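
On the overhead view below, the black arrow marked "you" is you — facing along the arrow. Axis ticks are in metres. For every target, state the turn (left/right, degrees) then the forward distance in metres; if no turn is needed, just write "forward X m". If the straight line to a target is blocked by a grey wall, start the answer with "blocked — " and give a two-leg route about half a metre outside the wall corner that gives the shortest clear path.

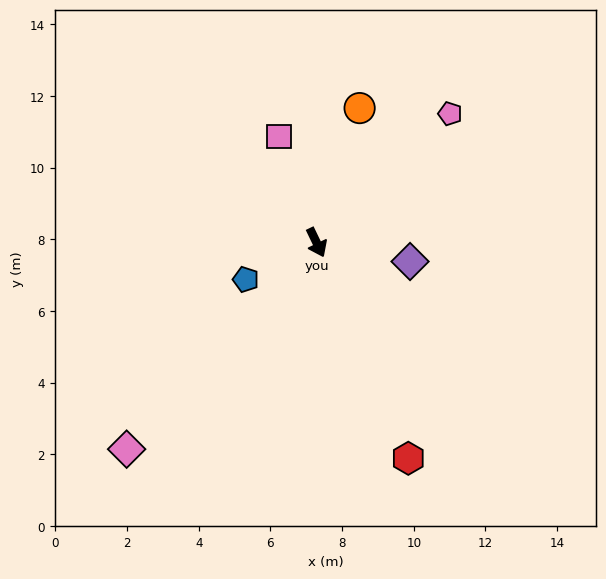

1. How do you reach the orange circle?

turn left 137°, forward 3.9 m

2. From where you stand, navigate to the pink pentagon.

turn left 108°, forward 5.2 m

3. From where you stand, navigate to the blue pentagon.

turn right 88°, forward 2.2 m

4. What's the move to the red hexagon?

turn right 3°, forward 6.5 m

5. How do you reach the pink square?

turn left 174°, forward 3.1 m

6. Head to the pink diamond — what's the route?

turn right 68°, forward 7.8 m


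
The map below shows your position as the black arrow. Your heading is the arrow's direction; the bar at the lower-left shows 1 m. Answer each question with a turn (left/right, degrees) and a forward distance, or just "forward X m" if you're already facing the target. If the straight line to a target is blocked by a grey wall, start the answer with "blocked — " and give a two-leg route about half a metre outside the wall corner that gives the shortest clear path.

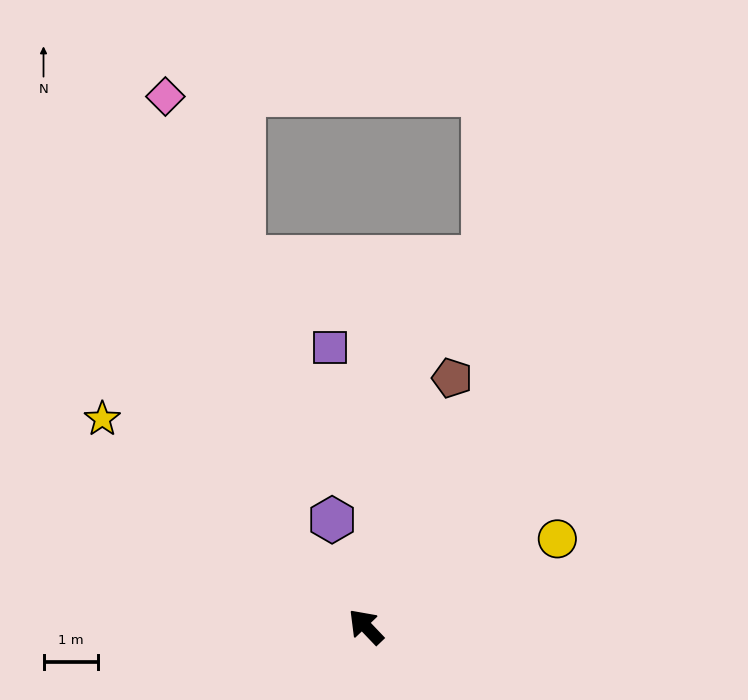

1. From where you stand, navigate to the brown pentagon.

turn right 63°, forward 4.8 m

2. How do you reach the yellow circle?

turn right 109°, forward 3.8 m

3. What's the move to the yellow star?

turn left 8°, forward 6.1 m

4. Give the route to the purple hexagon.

turn right 26°, forward 2.0 m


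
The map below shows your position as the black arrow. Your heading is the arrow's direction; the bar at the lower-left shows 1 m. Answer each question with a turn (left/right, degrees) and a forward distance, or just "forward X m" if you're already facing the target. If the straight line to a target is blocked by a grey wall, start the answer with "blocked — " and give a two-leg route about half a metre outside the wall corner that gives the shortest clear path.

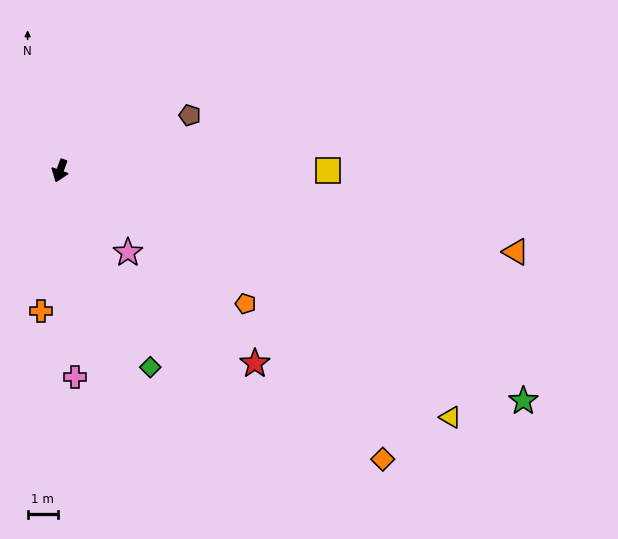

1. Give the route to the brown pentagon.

turn left 133°, forward 4.7 m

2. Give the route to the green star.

turn left 84°, forward 17.1 m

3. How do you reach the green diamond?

turn left 45°, forward 7.2 m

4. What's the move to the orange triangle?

turn left 100°, forward 15.3 m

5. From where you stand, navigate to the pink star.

turn left 60°, forward 3.5 m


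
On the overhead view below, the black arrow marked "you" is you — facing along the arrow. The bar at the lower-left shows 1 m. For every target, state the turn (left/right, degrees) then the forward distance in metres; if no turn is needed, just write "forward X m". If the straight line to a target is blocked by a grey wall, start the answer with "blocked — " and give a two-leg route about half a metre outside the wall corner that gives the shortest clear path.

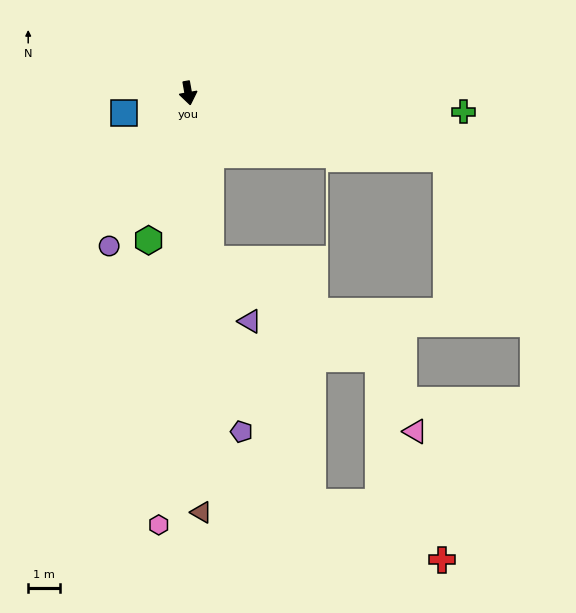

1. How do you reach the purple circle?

turn right 37°, forward 5.4 m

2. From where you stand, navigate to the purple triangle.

blocked — turn right 2°, forward 5.3 m, then turn left 25°, forward 2.3 m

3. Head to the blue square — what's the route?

turn right 83°, forward 2.1 m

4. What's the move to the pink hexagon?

turn right 14°, forward 13.6 m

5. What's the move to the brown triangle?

turn right 8°, forward 13.2 m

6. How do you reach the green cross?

turn left 76°, forward 8.7 m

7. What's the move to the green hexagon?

turn right 25°, forward 4.8 m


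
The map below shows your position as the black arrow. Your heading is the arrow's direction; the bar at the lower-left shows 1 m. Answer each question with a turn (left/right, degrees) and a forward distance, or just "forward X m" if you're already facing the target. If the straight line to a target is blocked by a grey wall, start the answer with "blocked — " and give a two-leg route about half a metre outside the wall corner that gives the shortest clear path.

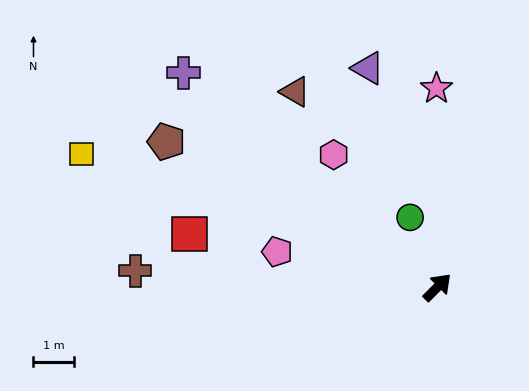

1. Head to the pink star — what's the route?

turn left 45°, forward 4.9 m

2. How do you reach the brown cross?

turn left 132°, forward 7.4 m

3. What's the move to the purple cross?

turn left 95°, forward 8.1 m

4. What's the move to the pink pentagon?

turn left 122°, forward 4.0 m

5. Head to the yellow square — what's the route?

turn left 114°, forward 9.3 m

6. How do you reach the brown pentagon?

turn left 107°, forward 7.5 m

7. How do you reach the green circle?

turn left 66°, forward 1.8 m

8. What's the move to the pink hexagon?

turn left 83°, forward 4.1 m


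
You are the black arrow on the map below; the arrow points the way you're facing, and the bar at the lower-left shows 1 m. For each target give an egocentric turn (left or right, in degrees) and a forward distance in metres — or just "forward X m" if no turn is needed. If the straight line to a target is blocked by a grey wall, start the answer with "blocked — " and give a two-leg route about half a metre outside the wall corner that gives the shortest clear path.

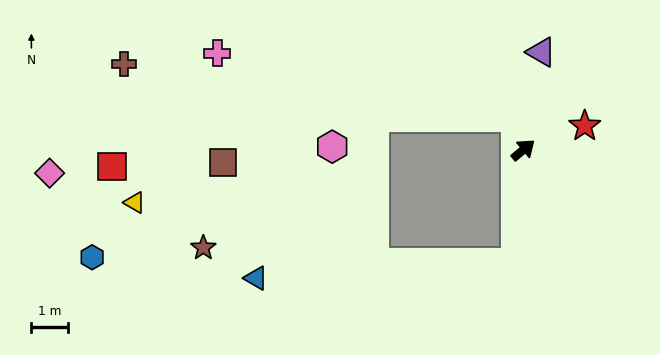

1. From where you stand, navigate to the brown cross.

blocked — turn left 62°, forward 0.9 m, then turn left 70°, forward 10.9 m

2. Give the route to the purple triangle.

turn left 40°, forward 2.7 m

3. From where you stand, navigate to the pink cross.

blocked — turn left 62°, forward 0.9 m, then turn left 66°, forward 8.5 m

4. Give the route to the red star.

turn right 19°, forward 1.8 m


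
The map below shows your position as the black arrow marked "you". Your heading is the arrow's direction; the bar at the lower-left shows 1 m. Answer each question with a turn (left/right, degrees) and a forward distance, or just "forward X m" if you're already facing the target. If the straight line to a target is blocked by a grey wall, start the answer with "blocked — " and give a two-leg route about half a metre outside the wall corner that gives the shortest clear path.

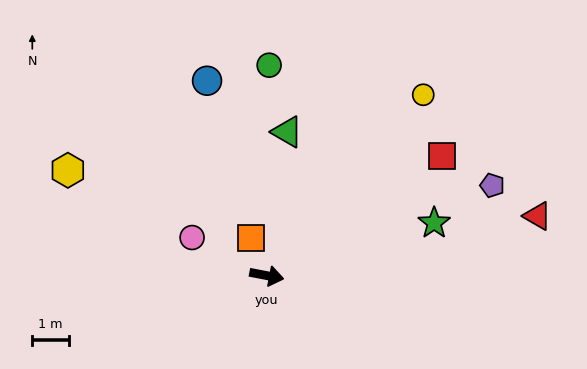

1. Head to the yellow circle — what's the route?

turn left 60°, forward 6.5 m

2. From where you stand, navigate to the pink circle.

turn left 164°, forward 2.3 m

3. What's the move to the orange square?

turn left 124°, forward 1.1 m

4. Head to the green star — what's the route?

turn left 28°, forward 4.8 m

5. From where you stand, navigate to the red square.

turn left 45°, forward 5.8 m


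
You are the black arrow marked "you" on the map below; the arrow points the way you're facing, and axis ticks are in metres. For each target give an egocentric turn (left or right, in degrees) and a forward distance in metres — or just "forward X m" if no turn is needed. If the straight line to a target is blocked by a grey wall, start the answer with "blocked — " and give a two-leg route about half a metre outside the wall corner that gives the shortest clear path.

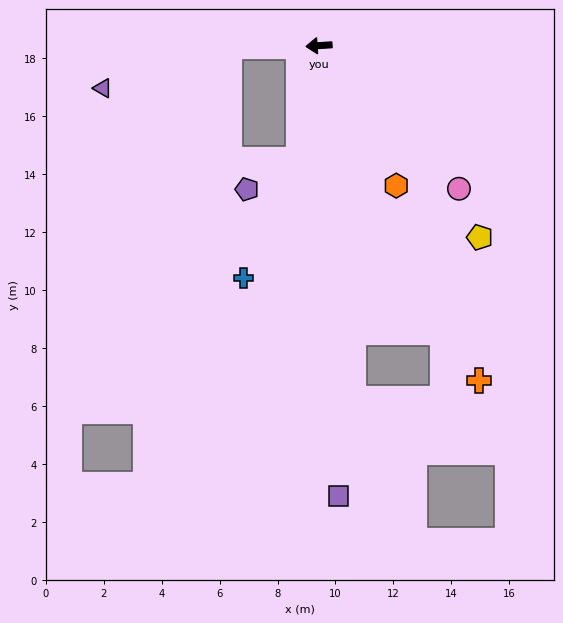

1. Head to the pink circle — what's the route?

turn left 131°, forward 6.9 m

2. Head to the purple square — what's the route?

turn left 89°, forward 15.6 m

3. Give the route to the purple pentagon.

blocked — turn left 76°, forward 4.0 m, then turn right 49°, forward 2.1 m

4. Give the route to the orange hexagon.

turn left 115°, forward 5.5 m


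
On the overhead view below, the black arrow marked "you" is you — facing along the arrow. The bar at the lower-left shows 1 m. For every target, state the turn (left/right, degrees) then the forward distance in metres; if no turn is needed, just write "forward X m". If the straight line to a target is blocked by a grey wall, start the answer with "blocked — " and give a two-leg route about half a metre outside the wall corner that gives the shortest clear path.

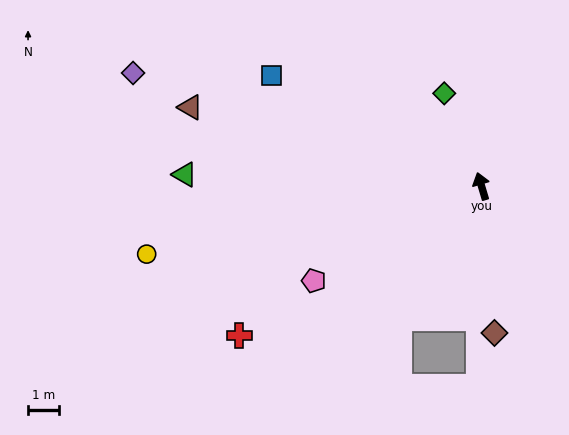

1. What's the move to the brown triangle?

turn left 58°, forward 9.8 m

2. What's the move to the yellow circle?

turn left 85°, forward 11.1 m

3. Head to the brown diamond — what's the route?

turn left 168°, forward 4.8 m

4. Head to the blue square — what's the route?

turn left 46°, forward 7.7 m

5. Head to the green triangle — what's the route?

turn left 71°, forward 9.7 m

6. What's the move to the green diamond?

turn left 5°, forward 3.3 m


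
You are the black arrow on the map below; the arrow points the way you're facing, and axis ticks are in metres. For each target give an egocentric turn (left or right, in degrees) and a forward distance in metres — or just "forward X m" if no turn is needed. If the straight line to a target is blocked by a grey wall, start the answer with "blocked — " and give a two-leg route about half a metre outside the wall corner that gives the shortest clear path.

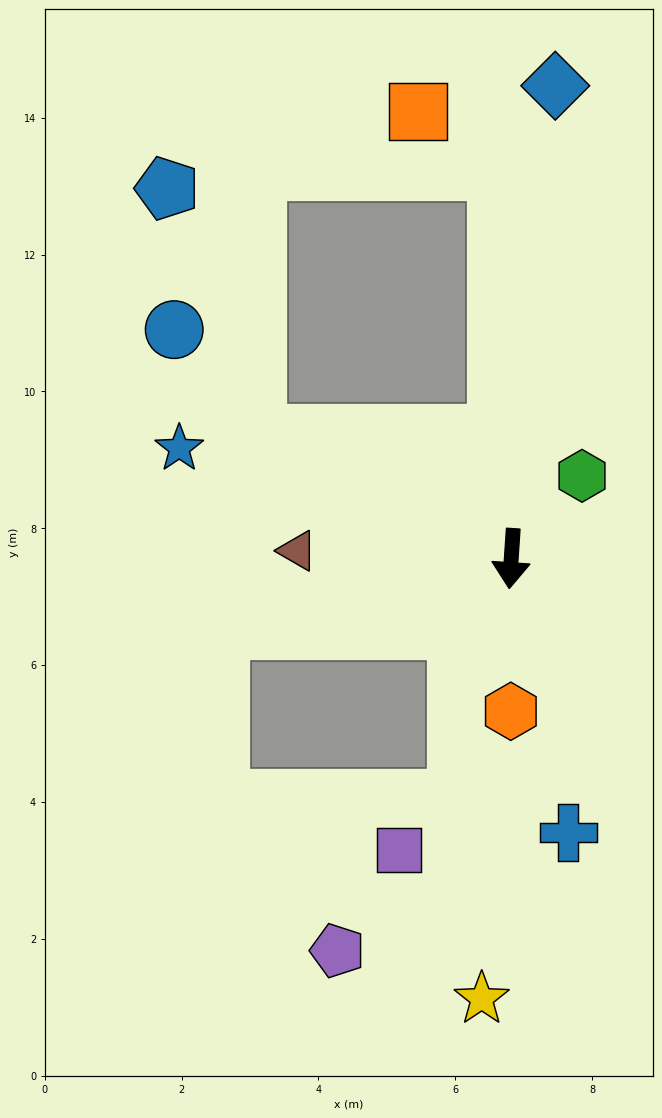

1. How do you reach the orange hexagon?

turn left 4°, forward 2.2 m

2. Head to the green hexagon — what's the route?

turn left 143°, forward 1.6 m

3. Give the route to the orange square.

blocked — turn right 174°, forward 5.7 m, then turn left 51°, forward 1.4 m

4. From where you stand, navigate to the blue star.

turn right 105°, forward 5.1 m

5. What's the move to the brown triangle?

turn right 88°, forward 3.1 m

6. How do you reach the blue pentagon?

blocked — turn right 112°, forward 4.1 m, then turn right 44°, forward 3.8 m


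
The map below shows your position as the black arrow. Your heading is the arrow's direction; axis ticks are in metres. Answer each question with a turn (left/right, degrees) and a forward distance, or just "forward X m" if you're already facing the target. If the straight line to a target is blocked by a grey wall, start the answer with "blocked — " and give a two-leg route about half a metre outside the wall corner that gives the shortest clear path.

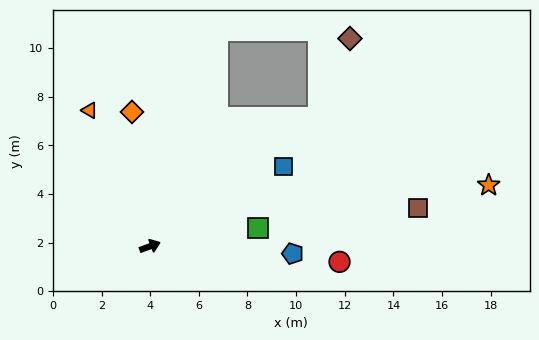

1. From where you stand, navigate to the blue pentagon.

turn right 23°, forward 5.9 m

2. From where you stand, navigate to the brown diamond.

blocked — turn left 17°, forward 8.7 m, then turn left 30°, forward 3.5 m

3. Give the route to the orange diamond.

turn left 77°, forward 5.6 m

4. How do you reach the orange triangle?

turn left 94°, forward 6.1 m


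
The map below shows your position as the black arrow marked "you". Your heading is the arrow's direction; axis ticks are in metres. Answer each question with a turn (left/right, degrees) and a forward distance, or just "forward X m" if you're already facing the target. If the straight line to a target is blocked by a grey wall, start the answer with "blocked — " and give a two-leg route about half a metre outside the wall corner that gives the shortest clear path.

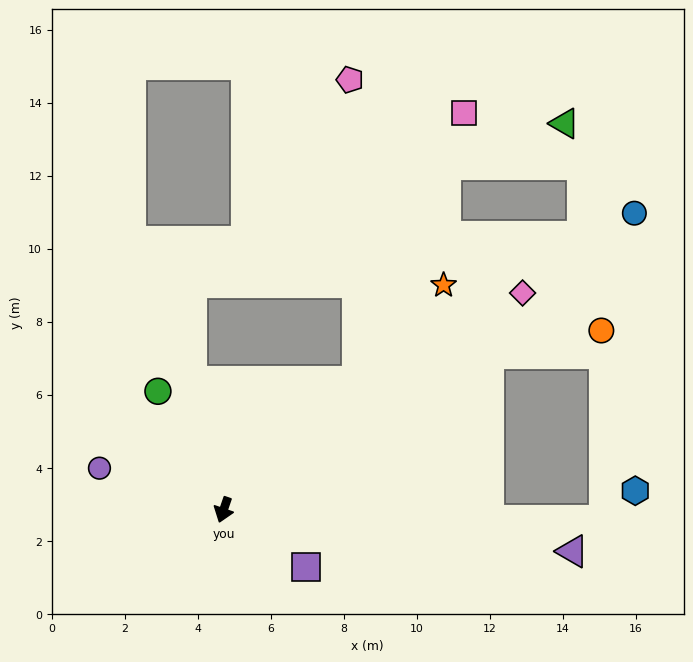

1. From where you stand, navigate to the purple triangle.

turn left 102°, forward 9.6 m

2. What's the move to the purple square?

turn left 74°, forward 2.7 m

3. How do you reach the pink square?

blocked — turn left 153°, forward 5.1 m, then turn left 24°, forward 7.9 m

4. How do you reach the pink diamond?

turn left 145°, forward 10.1 m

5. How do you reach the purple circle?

turn right 90°, forward 3.6 m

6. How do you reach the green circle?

turn right 132°, forward 3.7 m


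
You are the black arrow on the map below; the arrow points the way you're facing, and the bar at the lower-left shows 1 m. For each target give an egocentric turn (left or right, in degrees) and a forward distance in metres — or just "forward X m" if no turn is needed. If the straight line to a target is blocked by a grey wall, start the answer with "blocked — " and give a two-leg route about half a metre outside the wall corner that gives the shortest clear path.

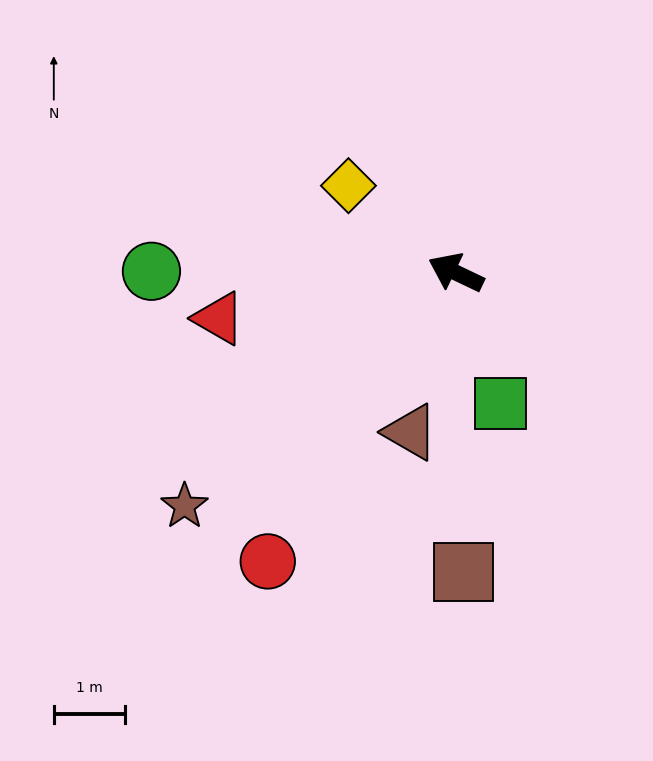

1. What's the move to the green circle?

turn left 25°, forward 4.3 m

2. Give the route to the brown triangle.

turn left 100°, forward 2.3 m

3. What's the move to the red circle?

turn left 82°, forward 4.8 m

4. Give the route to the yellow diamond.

turn right 14°, forward 1.9 m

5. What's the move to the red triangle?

turn left 36°, forward 3.4 m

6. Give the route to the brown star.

turn left 66°, forward 5.0 m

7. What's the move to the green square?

turn left 135°, forward 1.9 m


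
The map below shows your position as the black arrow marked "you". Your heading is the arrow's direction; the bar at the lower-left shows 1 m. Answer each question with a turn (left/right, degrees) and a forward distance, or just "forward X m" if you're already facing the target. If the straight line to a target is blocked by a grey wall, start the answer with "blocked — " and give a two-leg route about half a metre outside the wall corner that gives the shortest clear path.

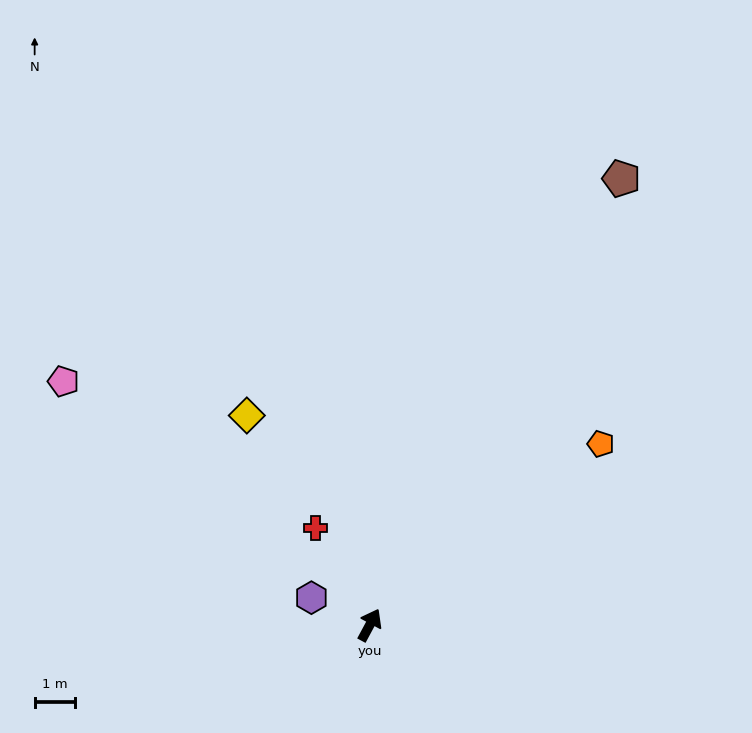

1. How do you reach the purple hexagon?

turn left 93°, forward 1.6 m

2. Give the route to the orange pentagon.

turn right 24°, forward 7.3 m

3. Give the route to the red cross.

turn left 58°, forward 2.8 m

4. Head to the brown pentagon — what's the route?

forward 12.8 m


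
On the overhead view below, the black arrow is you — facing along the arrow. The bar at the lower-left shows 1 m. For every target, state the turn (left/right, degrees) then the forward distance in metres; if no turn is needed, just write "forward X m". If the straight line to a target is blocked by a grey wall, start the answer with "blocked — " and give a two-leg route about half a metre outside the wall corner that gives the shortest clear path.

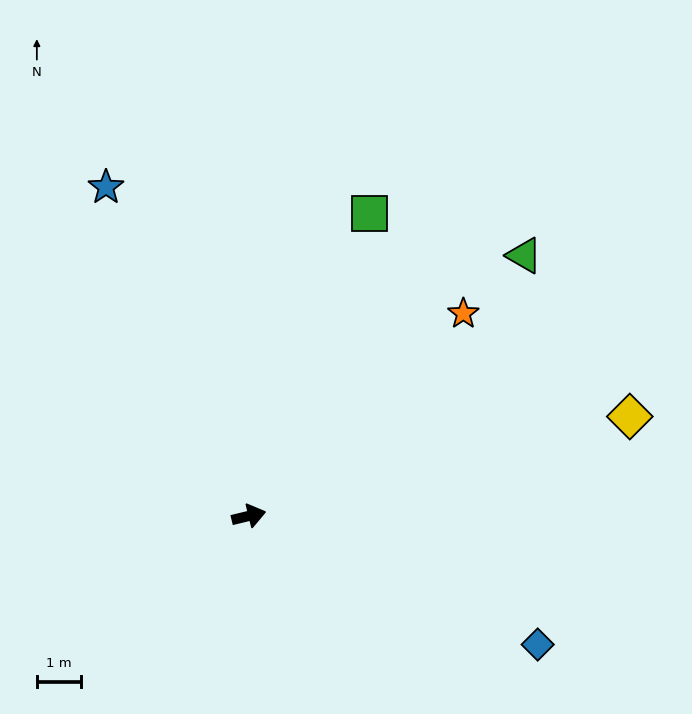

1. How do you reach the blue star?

turn left 100°, forward 8.2 m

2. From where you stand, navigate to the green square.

turn left 55°, forward 7.4 m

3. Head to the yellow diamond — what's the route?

forward 9.0 m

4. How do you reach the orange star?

turn left 30°, forward 6.7 m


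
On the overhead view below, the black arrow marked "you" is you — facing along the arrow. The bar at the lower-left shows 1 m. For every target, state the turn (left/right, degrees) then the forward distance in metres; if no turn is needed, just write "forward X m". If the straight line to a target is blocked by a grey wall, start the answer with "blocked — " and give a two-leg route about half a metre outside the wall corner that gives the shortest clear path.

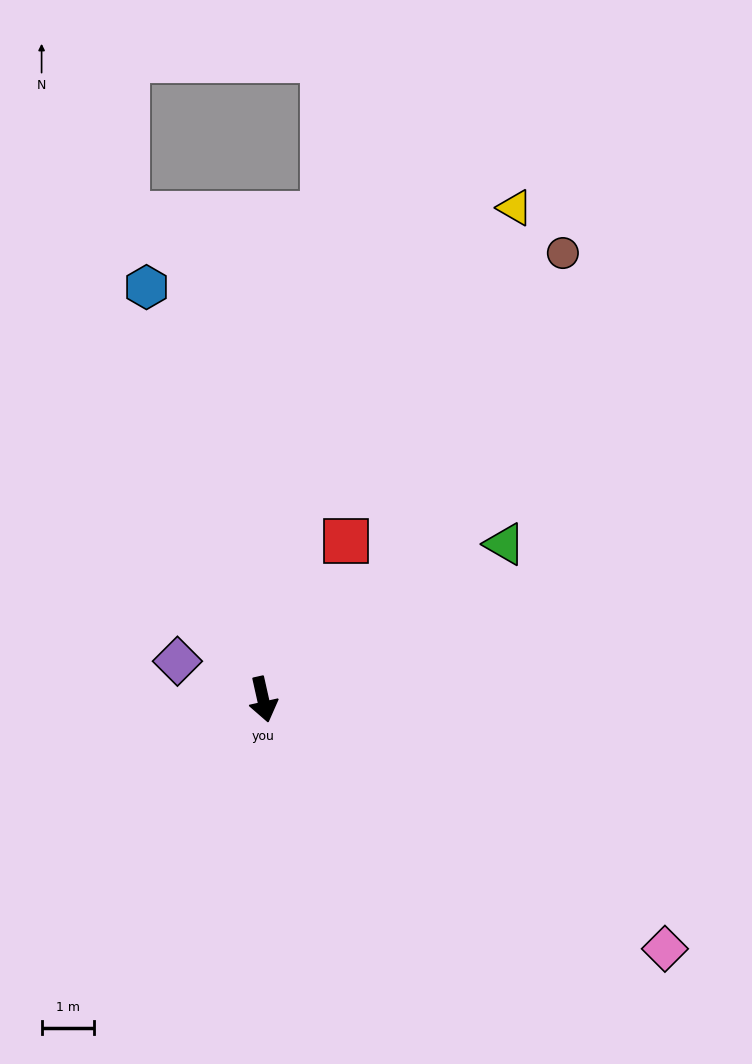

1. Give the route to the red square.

turn left 140°, forward 3.4 m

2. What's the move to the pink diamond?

turn left 46°, forward 9.0 m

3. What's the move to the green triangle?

turn left 110°, forward 5.5 m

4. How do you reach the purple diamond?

turn right 127°, forward 1.8 m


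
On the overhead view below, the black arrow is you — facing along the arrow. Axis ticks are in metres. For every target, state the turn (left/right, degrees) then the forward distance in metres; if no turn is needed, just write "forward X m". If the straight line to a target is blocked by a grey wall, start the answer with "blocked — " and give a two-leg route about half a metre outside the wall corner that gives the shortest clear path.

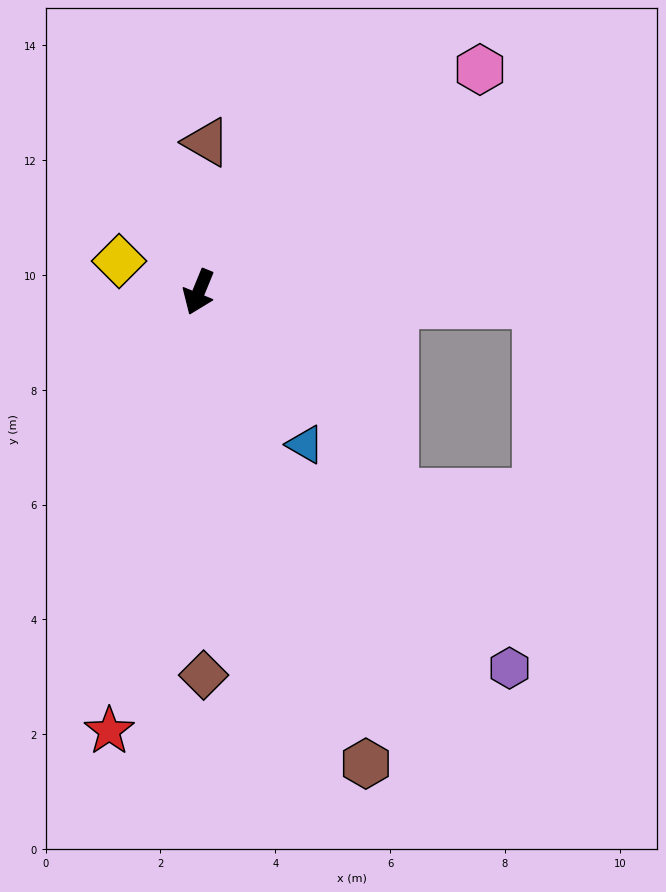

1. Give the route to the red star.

turn left 11°, forward 7.8 m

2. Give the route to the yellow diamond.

turn right 89°, forward 1.5 m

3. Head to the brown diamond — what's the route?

turn left 23°, forward 6.7 m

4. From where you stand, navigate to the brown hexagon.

turn left 42°, forward 8.7 m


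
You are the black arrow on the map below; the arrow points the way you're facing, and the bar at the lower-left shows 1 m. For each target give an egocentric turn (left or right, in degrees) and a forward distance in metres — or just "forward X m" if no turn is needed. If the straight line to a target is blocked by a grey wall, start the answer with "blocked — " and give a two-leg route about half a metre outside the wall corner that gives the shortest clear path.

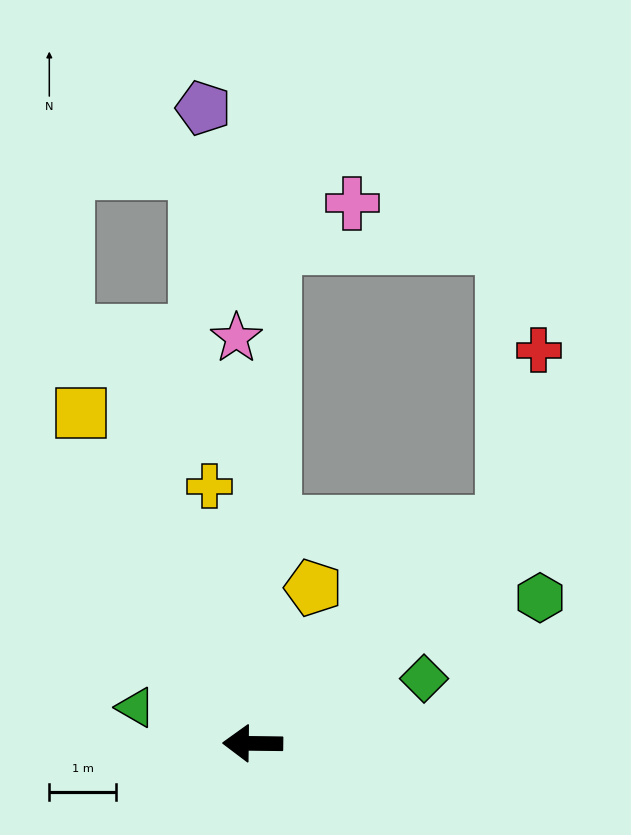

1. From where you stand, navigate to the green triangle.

turn right 16°, forward 1.8 m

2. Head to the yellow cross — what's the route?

turn right 80°, forward 3.9 m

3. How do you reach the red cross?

blocked — turn right 138°, forward 5.0 m, then turn left 37°, forward 2.6 m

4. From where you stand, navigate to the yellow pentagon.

turn right 111°, forward 2.5 m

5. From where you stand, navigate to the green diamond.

turn right 159°, forward 2.7 m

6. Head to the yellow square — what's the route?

turn right 62°, forward 5.6 m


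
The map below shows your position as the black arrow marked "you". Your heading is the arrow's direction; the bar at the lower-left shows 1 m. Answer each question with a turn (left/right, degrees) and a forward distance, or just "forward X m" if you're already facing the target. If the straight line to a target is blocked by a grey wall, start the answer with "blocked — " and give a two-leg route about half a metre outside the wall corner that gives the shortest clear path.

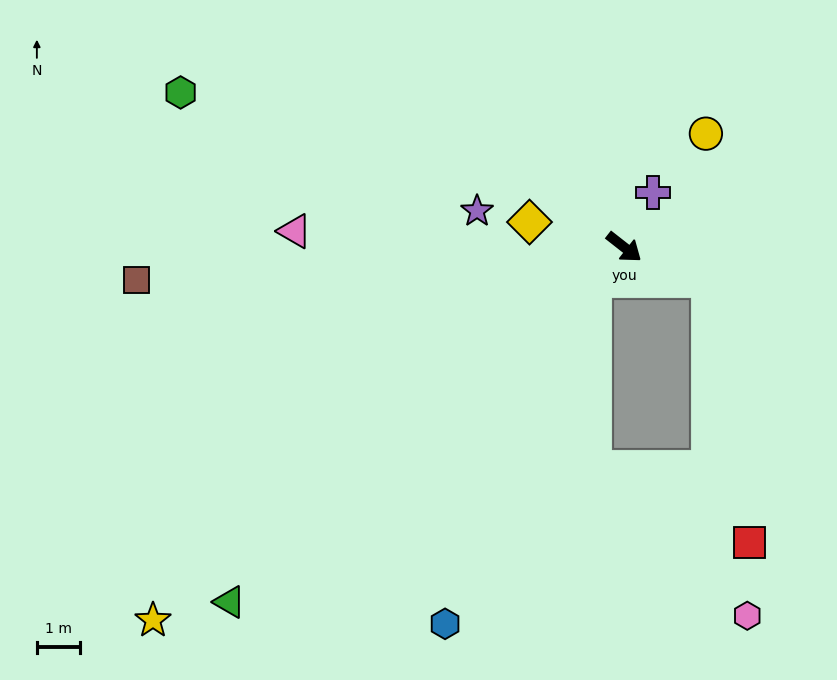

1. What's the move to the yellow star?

turn right 104°, forward 14.0 m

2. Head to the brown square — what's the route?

turn right 138°, forward 11.4 m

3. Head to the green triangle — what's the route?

turn right 100°, forward 12.4 m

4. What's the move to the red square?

blocked — turn left 17°, forward 2.1 m, then turn right 60°, forward 6.2 m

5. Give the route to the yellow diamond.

turn right 157°, forward 2.3 m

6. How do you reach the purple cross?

turn left 100°, forward 1.4 m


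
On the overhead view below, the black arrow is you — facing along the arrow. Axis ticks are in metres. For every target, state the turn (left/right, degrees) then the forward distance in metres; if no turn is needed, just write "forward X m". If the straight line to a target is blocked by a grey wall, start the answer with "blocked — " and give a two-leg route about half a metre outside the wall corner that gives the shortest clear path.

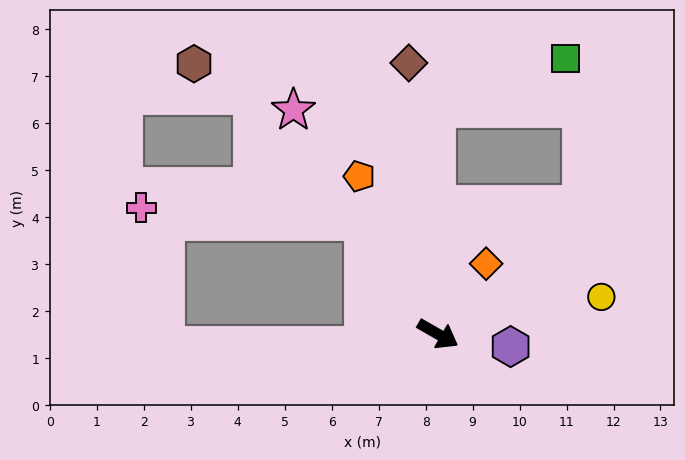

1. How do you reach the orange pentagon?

turn left 146°, forward 3.8 m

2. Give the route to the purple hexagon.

turn left 20°, forward 1.6 m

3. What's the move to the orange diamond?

turn left 85°, forward 1.8 m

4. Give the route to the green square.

blocked — turn left 120°, forward 4.8 m, then turn right 69°, forward 2.9 m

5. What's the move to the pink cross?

blocked — turn left 153°, forward 2.9 m, then turn left 53°, forward 4.7 m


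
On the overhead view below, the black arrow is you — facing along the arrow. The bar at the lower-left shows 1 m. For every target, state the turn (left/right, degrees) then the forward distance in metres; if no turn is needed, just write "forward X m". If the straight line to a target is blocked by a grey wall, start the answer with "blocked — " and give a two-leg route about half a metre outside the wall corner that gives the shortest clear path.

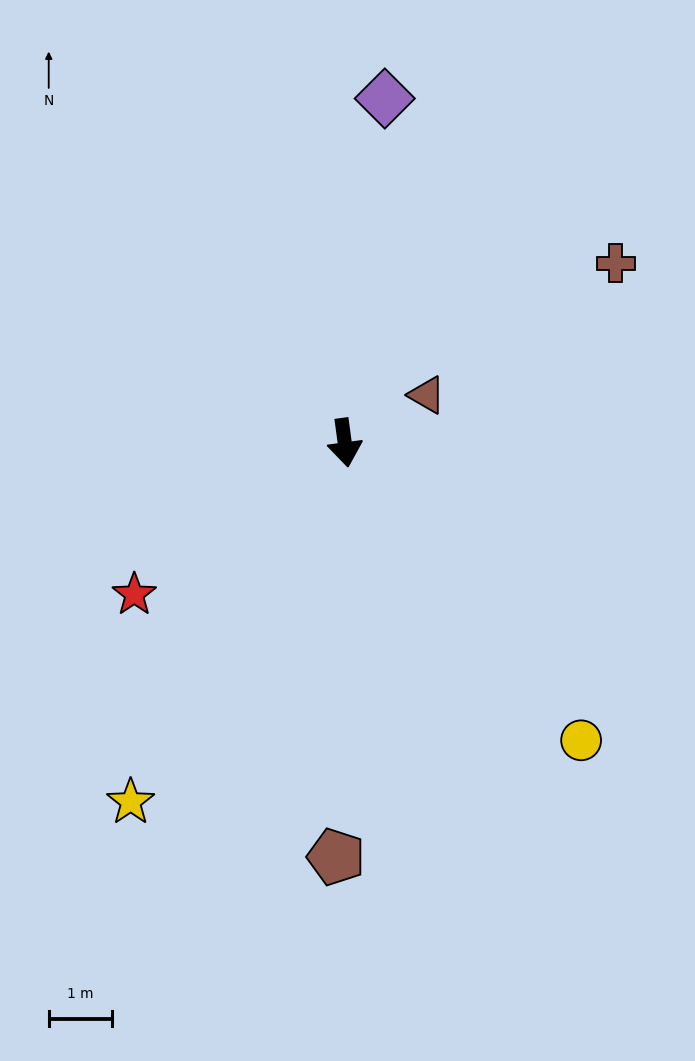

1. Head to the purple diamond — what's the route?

turn left 166°, forward 5.5 m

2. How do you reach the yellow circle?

turn left 31°, forward 6.0 m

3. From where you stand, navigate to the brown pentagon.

turn right 9°, forward 6.6 m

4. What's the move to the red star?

turn right 62°, forward 4.1 m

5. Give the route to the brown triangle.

turn left 113°, forward 1.5 m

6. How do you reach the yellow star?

turn right 38°, forward 6.6 m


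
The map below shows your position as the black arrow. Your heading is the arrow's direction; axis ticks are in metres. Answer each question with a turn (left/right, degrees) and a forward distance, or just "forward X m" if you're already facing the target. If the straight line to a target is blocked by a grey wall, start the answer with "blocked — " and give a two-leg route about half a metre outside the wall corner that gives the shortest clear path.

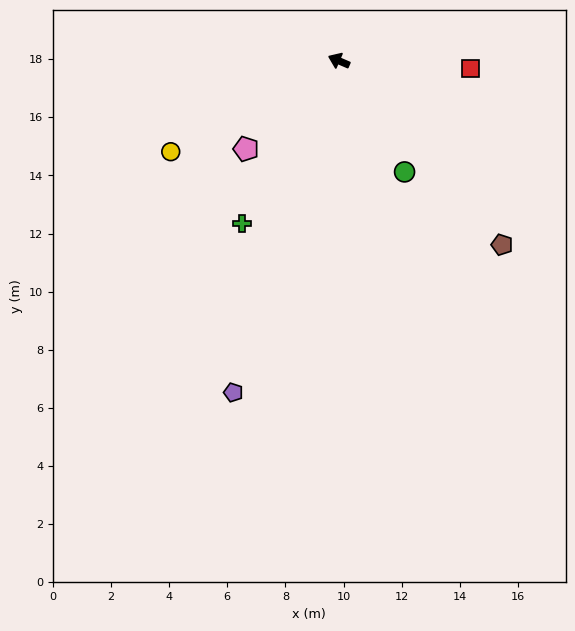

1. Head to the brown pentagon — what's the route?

turn left 155°, forward 8.5 m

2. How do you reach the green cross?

turn left 83°, forward 6.5 m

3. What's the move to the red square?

turn right 160°, forward 4.5 m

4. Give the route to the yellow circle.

turn left 52°, forward 6.6 m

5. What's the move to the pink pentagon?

turn left 67°, forward 4.4 m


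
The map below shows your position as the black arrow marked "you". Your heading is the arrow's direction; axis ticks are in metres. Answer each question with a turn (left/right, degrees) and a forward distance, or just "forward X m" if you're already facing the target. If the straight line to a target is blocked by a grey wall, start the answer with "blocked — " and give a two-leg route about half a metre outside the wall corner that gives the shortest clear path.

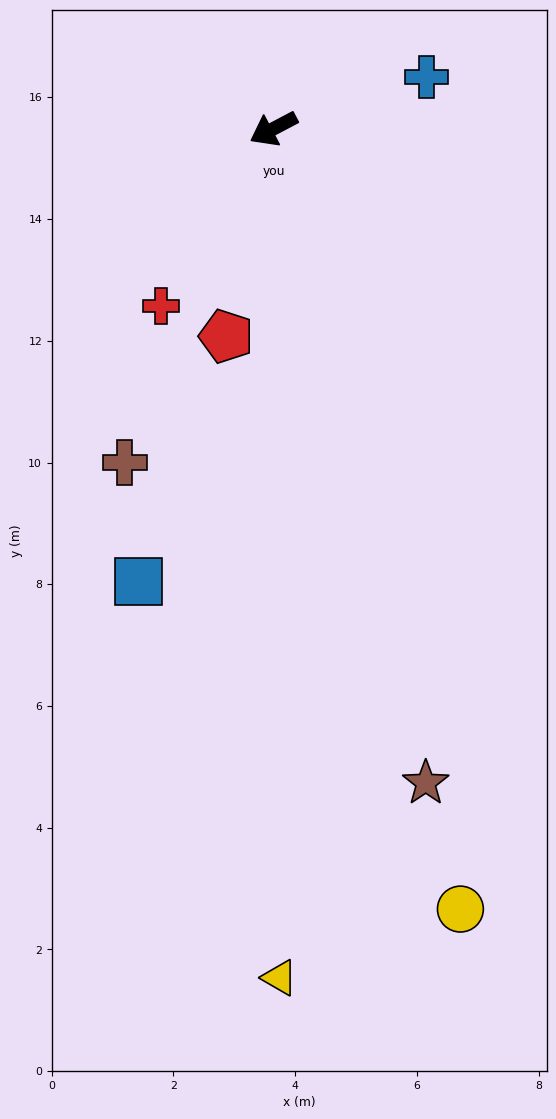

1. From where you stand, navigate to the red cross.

turn left 30°, forward 3.4 m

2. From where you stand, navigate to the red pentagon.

turn left 49°, forward 3.5 m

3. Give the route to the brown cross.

turn left 38°, forward 6.0 m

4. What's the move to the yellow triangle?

turn left 63°, forward 13.9 m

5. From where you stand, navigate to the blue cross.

turn left 171°, forward 2.7 m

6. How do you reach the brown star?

turn left 75°, forward 11.0 m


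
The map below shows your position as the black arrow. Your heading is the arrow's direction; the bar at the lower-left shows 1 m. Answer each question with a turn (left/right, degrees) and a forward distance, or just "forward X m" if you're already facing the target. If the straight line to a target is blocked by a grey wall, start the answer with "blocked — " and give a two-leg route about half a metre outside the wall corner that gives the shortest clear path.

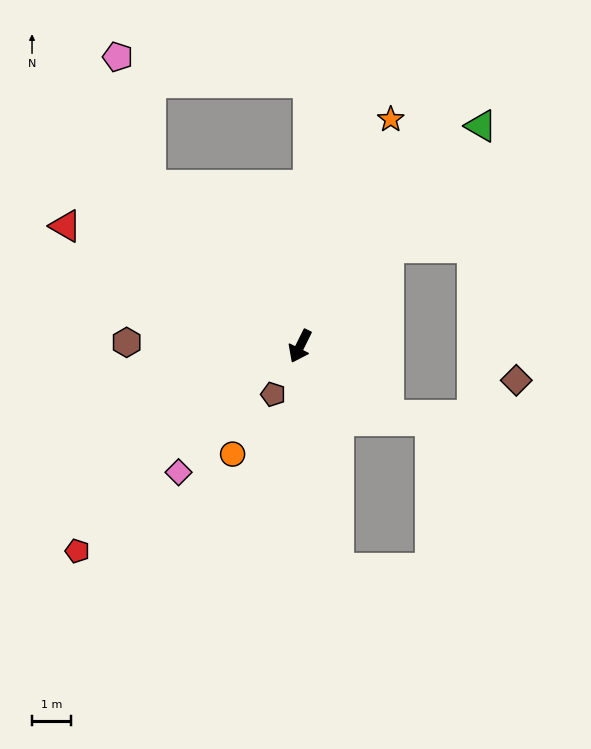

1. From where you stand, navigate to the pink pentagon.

blocked — turn right 110°, forward 5.7 m, then turn right 30°, forward 3.5 m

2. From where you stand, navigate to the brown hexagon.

turn right 65°, forward 4.5 m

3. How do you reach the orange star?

turn right 175°, forward 6.3 m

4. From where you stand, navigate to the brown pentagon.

turn right 3°, forward 1.4 m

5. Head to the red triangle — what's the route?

turn right 91°, forward 6.8 m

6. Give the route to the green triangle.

turn left 167°, forward 7.4 m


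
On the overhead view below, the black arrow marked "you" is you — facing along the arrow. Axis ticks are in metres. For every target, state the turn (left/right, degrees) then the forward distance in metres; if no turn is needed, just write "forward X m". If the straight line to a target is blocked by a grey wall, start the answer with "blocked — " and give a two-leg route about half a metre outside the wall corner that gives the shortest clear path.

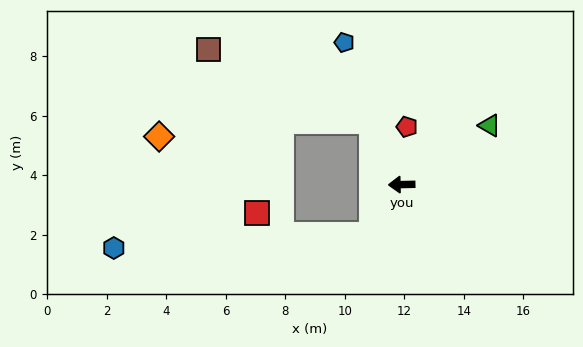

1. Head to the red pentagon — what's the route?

turn right 96°, forward 1.9 m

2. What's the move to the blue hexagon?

blocked — turn left 58°, forward 2.0 m, then turn right 56°, forward 8.7 m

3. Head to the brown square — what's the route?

blocked — turn right 66°, forward 2.3 m, then turn left 41°, forward 6.0 m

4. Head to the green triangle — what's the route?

turn right 147°, forward 3.6 m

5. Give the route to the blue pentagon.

turn right 69°, forward 5.2 m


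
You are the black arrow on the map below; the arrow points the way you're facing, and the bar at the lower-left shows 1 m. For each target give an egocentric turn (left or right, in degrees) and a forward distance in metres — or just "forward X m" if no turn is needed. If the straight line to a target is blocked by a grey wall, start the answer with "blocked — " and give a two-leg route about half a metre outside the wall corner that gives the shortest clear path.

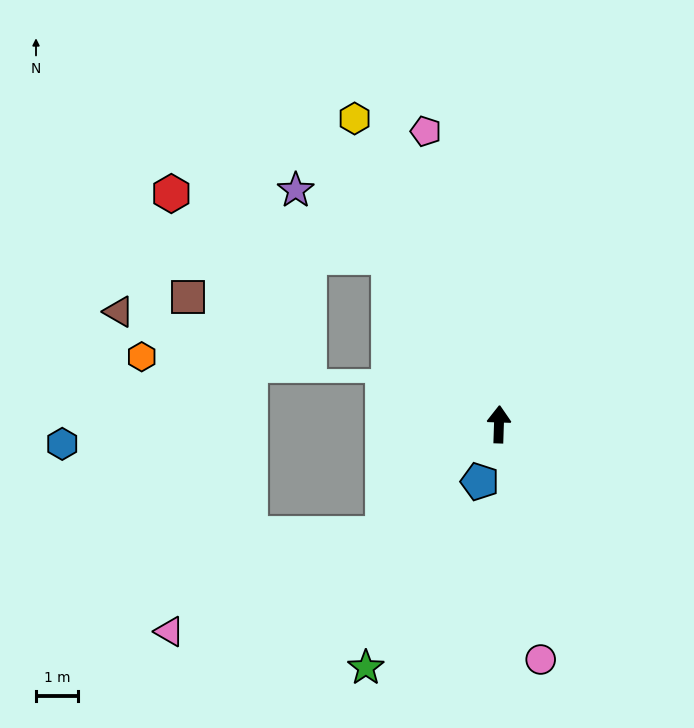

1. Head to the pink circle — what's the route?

turn right 168°, forward 5.7 m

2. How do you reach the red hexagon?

blocked — turn left 35°, forward 4.8 m, then turn left 41°, forward 5.5 m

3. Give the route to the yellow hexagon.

turn left 27°, forward 8.1 m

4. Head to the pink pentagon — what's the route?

turn left 16°, forward 7.3 m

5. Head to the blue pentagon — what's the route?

turn left 163°, forward 1.5 m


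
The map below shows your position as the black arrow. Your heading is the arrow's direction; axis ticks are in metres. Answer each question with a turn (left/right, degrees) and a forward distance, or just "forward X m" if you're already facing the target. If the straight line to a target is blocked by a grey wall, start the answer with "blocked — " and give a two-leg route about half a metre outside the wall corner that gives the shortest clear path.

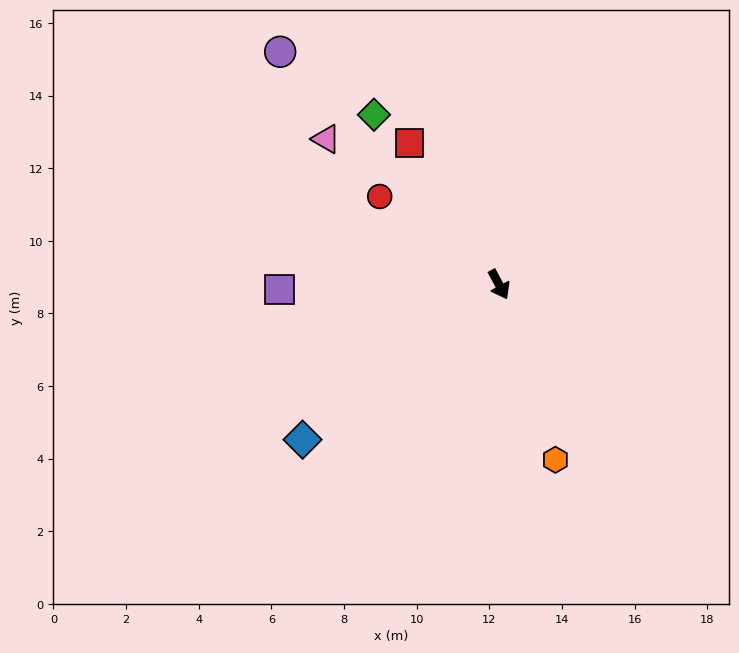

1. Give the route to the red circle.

turn right 155°, forward 4.1 m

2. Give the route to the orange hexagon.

turn right 11°, forward 5.1 m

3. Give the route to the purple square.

turn right 117°, forward 6.0 m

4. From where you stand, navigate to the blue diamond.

turn right 80°, forward 6.9 m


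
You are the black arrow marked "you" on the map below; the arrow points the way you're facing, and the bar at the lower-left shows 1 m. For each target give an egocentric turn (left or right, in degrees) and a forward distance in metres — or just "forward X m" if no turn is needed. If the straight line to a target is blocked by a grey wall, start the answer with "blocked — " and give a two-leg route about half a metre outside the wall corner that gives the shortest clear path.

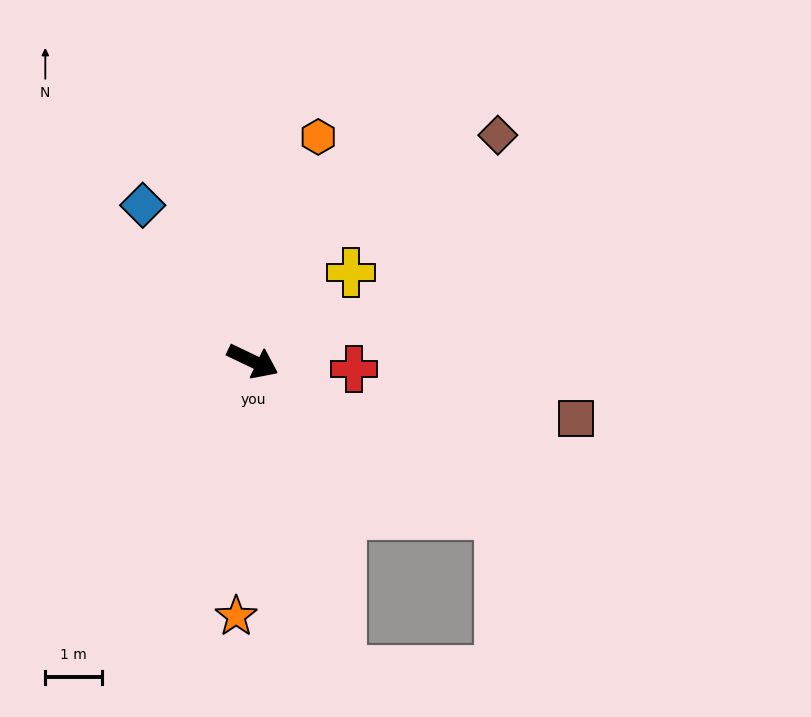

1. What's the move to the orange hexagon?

turn left 99°, forward 4.1 m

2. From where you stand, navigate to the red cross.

turn left 21°, forward 1.8 m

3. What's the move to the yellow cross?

turn left 68°, forward 2.3 m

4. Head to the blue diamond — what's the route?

turn left 151°, forward 3.4 m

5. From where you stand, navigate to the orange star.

turn right 68°, forward 4.5 m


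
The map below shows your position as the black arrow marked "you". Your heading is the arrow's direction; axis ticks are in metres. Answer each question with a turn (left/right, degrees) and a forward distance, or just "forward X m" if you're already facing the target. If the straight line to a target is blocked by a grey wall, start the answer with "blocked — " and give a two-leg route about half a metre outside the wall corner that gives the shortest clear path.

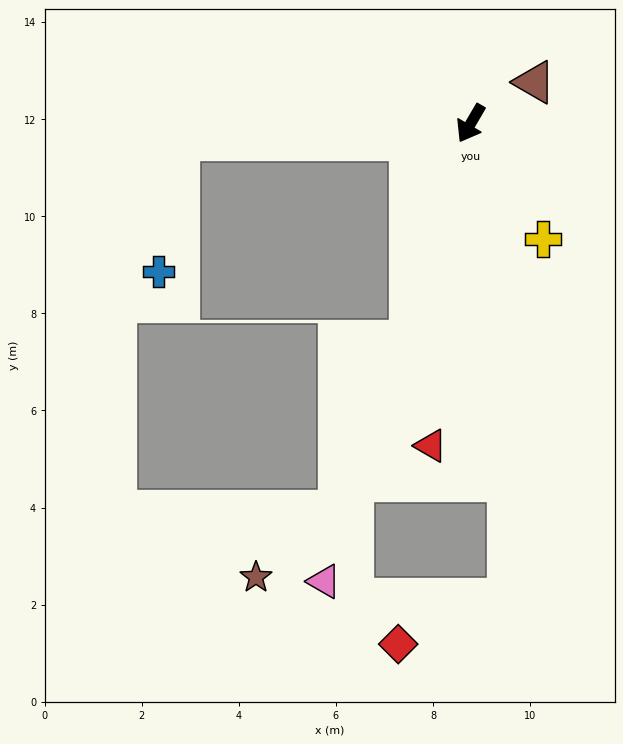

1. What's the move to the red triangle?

turn left 23°, forward 6.7 m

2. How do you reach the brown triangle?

turn left 153°, forward 1.6 m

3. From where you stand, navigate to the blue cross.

blocked — turn right 56°, forward 6.0 m, then turn left 77°, forward 2.7 m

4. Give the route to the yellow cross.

turn left 62°, forward 2.8 m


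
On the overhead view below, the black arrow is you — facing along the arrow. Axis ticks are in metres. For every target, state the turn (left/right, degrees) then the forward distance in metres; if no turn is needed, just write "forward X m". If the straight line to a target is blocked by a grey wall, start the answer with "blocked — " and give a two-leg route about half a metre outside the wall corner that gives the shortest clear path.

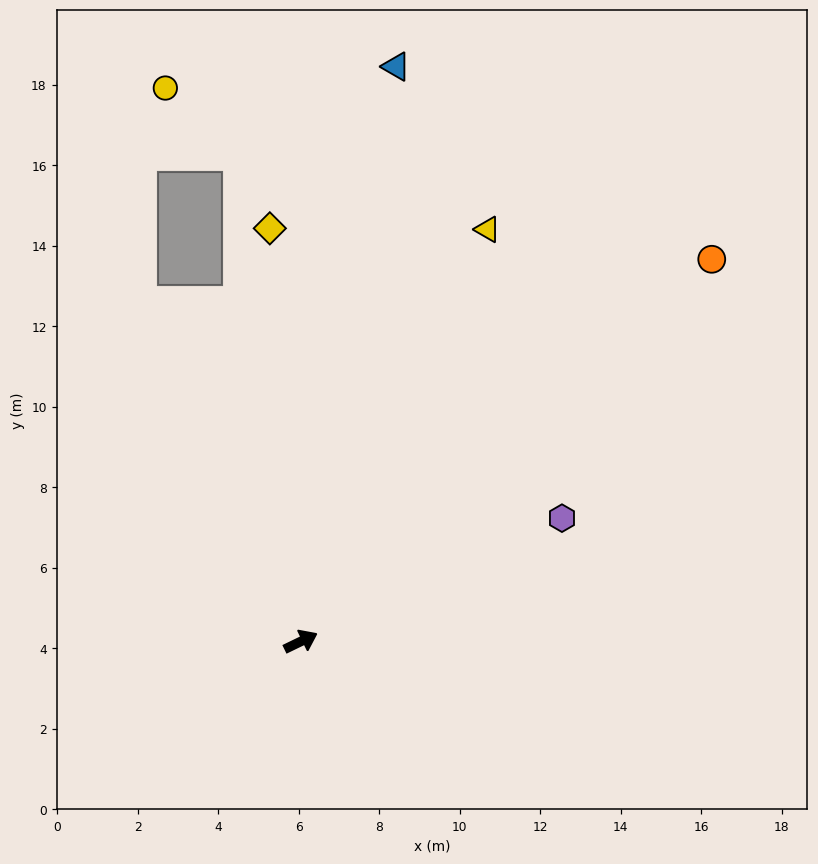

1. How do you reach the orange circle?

turn left 17°, forward 13.9 m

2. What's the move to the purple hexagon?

forward 7.2 m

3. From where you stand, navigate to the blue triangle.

turn left 55°, forward 14.5 m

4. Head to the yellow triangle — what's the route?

turn left 40°, forward 11.2 m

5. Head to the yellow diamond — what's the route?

turn left 68°, forward 10.3 m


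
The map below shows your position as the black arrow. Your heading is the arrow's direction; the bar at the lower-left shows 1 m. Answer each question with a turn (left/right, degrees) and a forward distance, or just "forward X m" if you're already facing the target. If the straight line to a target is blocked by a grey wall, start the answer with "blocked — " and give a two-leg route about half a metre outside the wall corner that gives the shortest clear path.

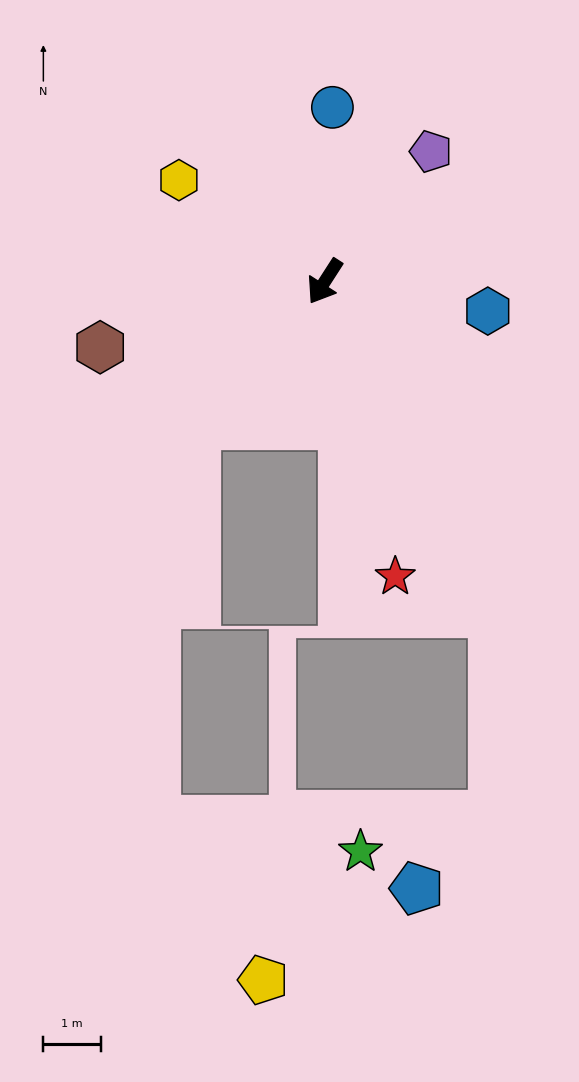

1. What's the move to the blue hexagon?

turn left 112°, forward 2.9 m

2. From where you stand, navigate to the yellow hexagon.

turn right 92°, forward 3.1 m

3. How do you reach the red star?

turn left 46°, forward 5.3 m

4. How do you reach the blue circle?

turn right 150°, forward 3.0 m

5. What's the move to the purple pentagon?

turn left 174°, forward 2.9 m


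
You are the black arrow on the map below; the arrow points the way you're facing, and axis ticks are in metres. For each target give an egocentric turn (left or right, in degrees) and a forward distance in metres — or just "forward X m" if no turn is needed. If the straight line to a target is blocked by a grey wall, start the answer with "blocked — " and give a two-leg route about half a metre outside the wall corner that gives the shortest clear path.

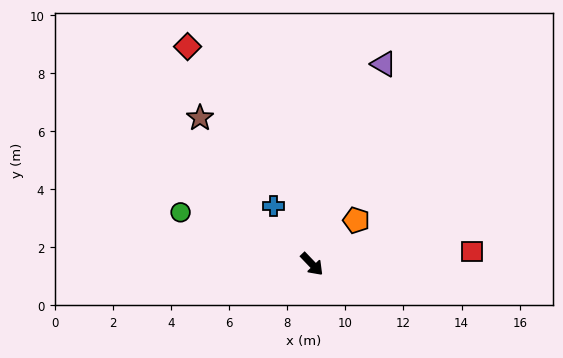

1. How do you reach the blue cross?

turn left 170°, forward 2.4 m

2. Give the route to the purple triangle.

turn left 117°, forward 7.3 m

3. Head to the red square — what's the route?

turn left 51°, forward 5.5 m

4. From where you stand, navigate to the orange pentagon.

turn left 91°, forward 2.1 m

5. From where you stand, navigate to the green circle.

turn right 155°, forward 4.9 m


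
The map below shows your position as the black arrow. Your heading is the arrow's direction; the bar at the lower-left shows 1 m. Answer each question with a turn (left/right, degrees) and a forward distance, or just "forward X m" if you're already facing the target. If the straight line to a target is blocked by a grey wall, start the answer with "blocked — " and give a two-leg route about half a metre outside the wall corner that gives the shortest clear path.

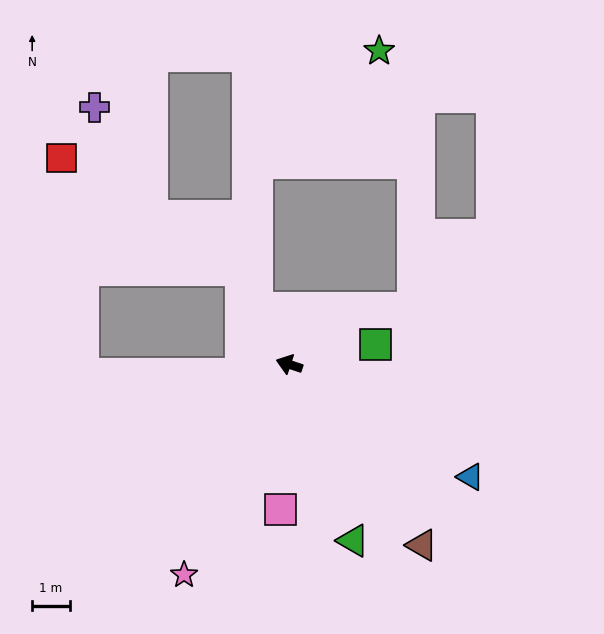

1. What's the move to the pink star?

turn left 82°, forward 6.2 m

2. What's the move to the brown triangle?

turn left 145°, forward 6.0 m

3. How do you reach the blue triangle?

turn left 166°, forward 5.7 m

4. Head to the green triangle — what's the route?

turn left 128°, forward 5.0 m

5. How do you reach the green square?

turn right 149°, forward 2.4 m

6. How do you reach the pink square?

turn left 105°, forward 3.9 m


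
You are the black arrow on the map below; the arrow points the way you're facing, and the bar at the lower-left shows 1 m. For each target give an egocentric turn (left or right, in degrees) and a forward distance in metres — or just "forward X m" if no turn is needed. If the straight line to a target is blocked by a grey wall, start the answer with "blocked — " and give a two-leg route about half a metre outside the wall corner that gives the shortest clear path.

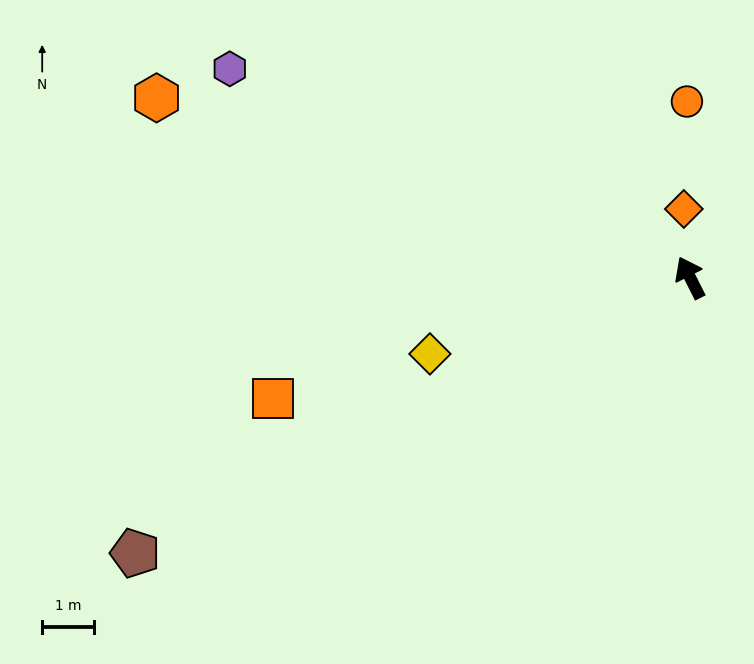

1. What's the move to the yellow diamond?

turn left 80°, forward 5.2 m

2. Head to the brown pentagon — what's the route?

turn left 90°, forward 11.9 m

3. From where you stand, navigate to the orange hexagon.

turn left 45°, forward 10.8 m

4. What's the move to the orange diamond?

turn right 22°, forward 1.3 m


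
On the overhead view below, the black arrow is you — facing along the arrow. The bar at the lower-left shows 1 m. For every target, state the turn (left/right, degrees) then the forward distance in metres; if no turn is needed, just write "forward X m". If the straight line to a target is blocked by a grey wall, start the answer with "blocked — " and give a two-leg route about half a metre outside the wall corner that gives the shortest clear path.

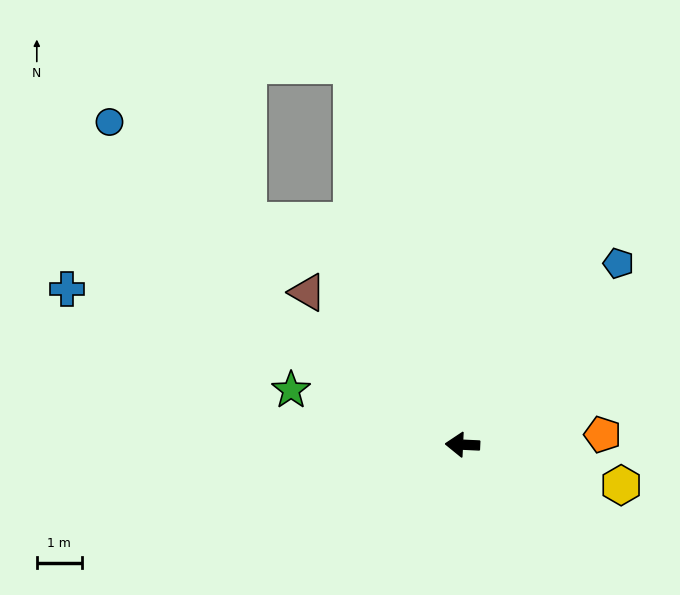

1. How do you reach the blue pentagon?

turn right 128°, forward 5.3 m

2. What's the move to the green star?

turn right 15°, forward 4.0 m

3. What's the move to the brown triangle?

turn right 42°, forward 4.8 m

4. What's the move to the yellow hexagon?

turn left 168°, forward 3.7 m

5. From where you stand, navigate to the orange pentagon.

turn right 173°, forward 3.1 m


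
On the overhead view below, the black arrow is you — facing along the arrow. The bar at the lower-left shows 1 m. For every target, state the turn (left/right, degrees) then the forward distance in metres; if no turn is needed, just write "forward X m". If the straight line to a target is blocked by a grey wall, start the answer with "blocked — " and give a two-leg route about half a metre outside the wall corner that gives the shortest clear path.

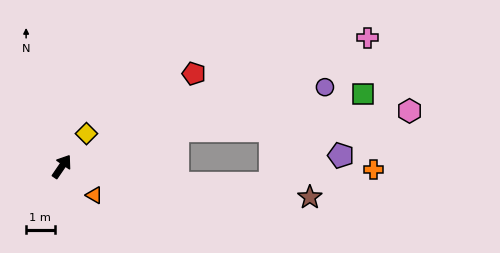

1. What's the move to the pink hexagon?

blocked — turn right 38°, forward 4.3 m, then turn right 13°, forward 8.2 m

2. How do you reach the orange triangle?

turn right 97°, forward 1.5 m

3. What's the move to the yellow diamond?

turn right 2°, forward 1.4 m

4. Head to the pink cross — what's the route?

turn right 33°, forward 11.7 m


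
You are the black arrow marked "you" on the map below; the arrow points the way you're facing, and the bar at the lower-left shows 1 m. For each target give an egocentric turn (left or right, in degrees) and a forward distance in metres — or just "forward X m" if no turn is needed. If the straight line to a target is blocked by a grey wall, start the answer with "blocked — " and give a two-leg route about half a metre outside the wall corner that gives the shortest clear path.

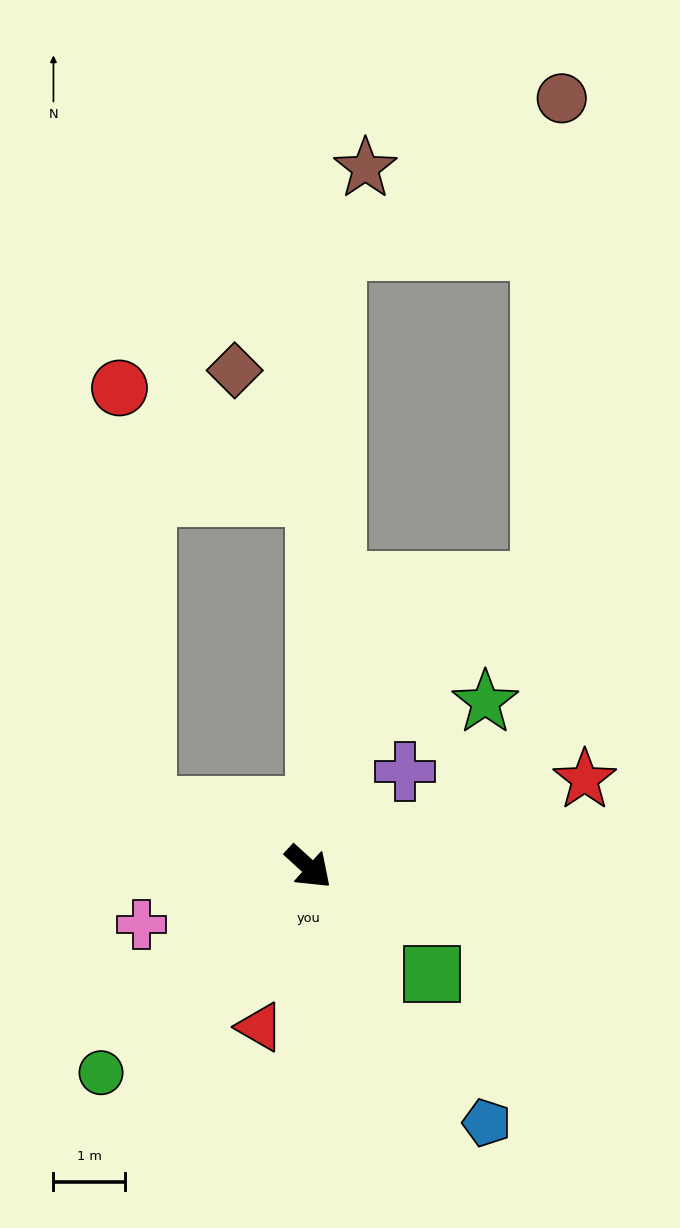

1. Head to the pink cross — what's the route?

turn right 119°, forward 2.5 m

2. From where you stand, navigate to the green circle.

turn right 93°, forward 4.1 m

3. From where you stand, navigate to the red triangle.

turn right 65°, forward 2.3 m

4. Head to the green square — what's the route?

forward 2.3 m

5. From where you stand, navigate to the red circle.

blocked — turn right 158°, forward 2.4 m, then turn right 66°, forward 5.8 m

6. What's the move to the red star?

turn left 60°, forward 4.0 m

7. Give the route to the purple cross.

turn left 87°, forward 1.9 m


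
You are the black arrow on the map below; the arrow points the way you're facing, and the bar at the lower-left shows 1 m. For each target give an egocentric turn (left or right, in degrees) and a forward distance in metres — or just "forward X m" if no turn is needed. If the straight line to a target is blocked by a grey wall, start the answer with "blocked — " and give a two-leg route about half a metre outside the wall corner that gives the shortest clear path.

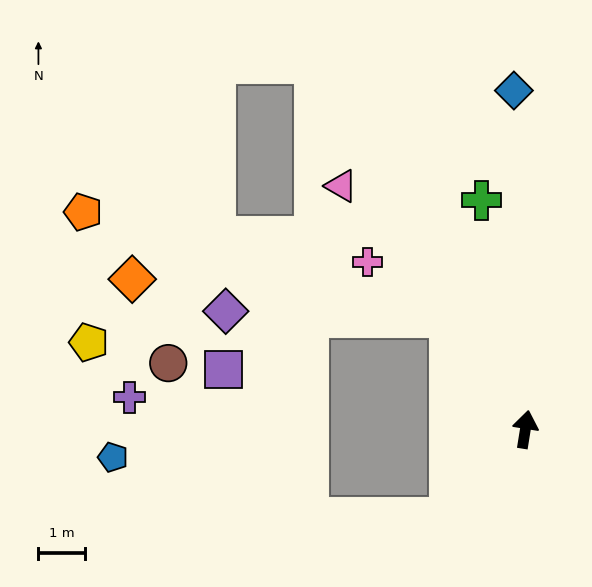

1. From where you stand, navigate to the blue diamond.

turn left 11°, forward 7.3 m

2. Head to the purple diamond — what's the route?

blocked — turn left 44°, forward 2.9 m, then turn left 53°, forward 4.8 m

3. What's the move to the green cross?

turn left 20°, forward 5.0 m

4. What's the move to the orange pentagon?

blocked — turn left 44°, forward 2.9 m, then turn left 39°, forward 8.2 m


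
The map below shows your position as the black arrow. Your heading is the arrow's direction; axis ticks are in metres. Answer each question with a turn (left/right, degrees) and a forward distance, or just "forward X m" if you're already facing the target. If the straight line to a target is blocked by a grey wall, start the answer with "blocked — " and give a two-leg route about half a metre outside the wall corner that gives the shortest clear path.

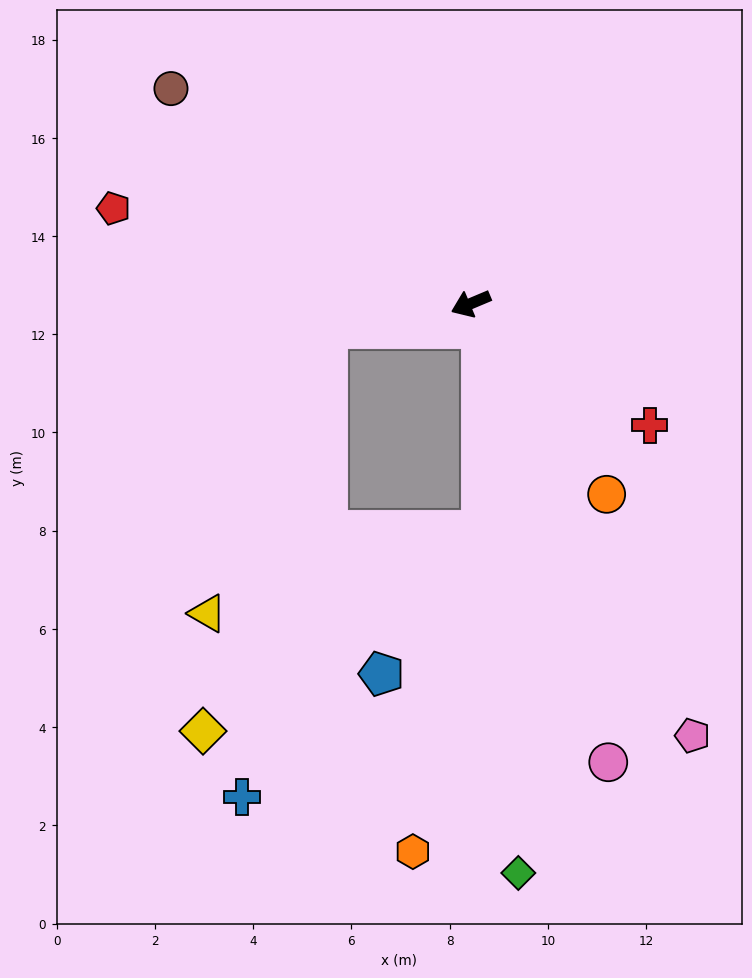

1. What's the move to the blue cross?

blocked — turn right 13°, forward 3.0 m, then turn left 70°, forward 9.7 m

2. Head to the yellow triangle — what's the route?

blocked — turn right 13°, forward 3.0 m, then turn left 57°, forward 6.3 m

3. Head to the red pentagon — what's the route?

turn right 38°, forward 7.5 m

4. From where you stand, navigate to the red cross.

turn left 123°, forward 4.4 m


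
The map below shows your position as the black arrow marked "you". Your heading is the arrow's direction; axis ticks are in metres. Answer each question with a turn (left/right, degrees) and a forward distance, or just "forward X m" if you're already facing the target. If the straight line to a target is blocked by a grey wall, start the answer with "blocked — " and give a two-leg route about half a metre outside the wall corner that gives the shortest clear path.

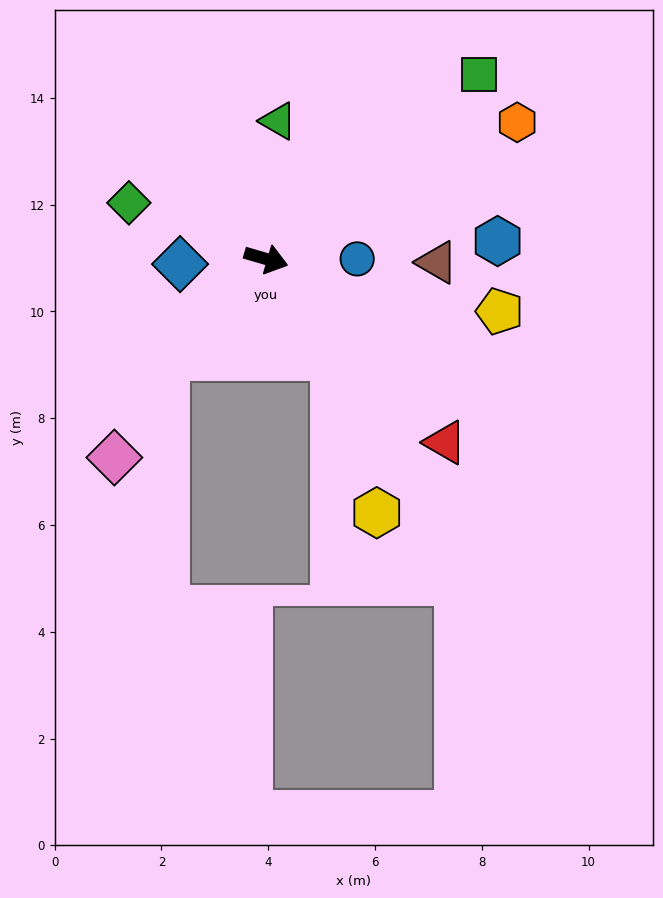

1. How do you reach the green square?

turn left 57°, forward 5.3 m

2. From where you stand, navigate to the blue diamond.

turn right 160°, forward 1.6 m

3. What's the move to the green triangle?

turn left 101°, forward 2.6 m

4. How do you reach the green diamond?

turn left 174°, forward 2.8 m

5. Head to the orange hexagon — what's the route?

turn left 45°, forward 5.4 m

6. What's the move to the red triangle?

turn right 29°, forward 4.8 m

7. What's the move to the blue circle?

turn left 16°, forward 1.7 m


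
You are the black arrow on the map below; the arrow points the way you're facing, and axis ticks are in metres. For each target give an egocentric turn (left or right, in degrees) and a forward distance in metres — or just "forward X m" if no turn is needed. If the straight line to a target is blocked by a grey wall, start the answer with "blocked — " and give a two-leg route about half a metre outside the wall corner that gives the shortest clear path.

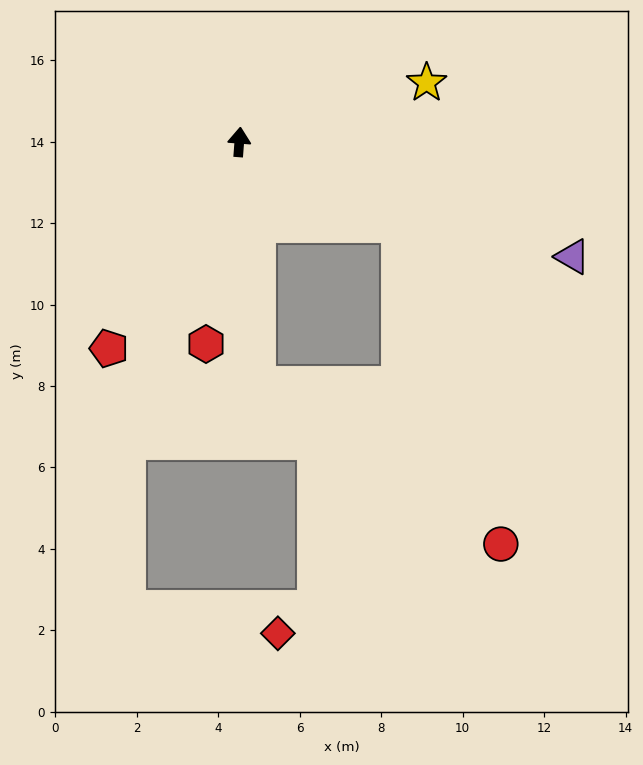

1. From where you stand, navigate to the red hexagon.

turn left 175°, forward 5.0 m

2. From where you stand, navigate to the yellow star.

turn right 68°, forward 4.8 m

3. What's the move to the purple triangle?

turn right 105°, forward 8.7 m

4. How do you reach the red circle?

blocked — turn right 113°, forward 4.4 m, then turn right 45°, forward 8.2 m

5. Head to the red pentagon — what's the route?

turn left 152°, forward 6.0 m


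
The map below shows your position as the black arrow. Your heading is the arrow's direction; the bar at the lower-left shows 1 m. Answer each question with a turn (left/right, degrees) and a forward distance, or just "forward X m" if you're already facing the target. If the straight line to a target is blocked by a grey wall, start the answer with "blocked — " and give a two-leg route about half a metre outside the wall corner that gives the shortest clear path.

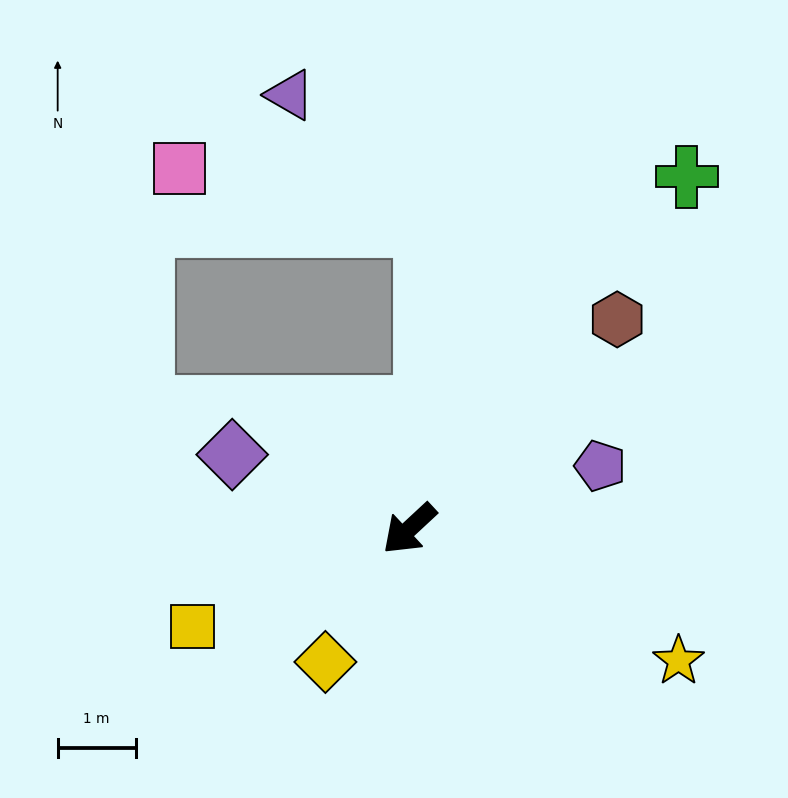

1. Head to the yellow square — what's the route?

turn right 19°, forward 3.0 m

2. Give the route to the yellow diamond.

turn left 15°, forward 2.0 m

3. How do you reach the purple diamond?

turn right 66°, forward 2.5 m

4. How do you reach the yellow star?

turn left 111°, forward 3.8 m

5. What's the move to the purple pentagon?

turn left 155°, forward 2.6 m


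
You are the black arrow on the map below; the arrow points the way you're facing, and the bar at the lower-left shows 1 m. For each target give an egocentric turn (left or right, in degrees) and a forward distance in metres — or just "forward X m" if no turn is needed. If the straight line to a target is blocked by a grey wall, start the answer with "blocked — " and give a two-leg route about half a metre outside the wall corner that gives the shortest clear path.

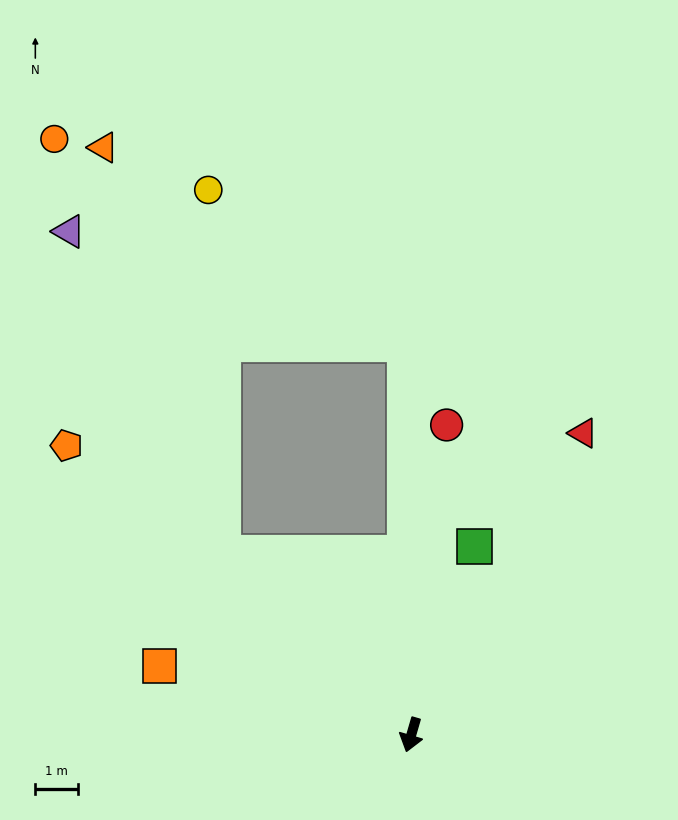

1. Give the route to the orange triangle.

blocked — turn right 118°, forward 6.1 m, then turn right 29°, forward 9.8 m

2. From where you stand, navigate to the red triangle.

turn left 167°, forward 8.1 m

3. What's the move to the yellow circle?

blocked — turn right 118°, forward 6.1 m, then turn right 44°, forward 8.5 m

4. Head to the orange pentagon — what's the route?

turn right 114°, forward 10.5 m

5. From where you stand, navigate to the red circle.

turn right 170°, forward 7.3 m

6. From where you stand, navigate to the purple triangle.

blocked — turn right 118°, forward 6.1 m, then turn right 20°, forward 8.3 m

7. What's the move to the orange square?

turn right 89°, forward 6.1 m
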